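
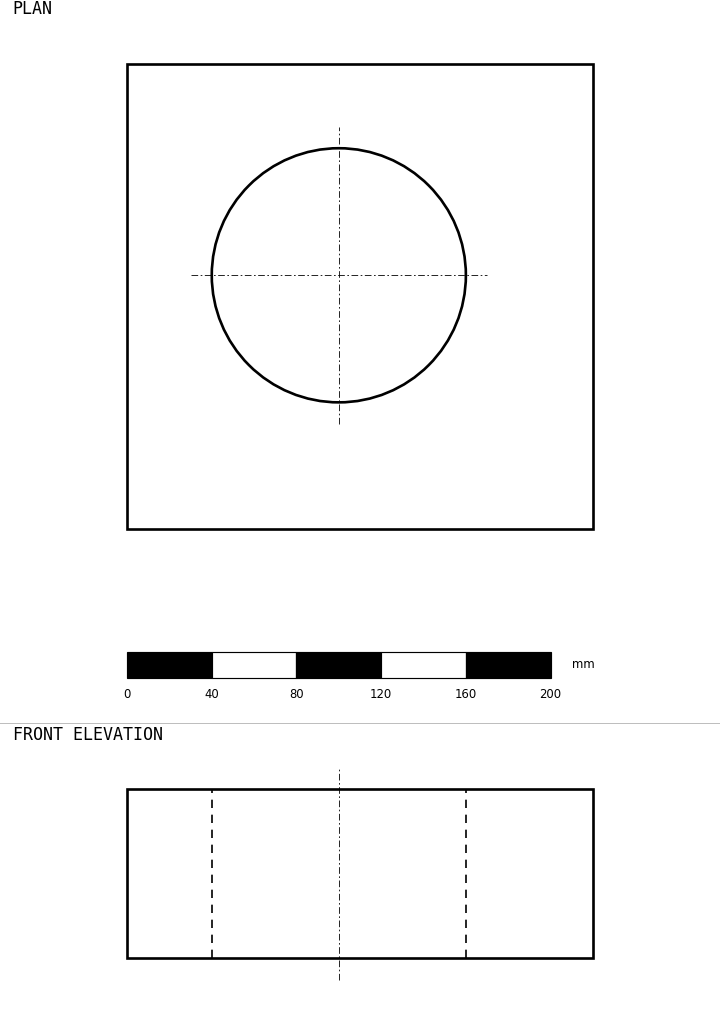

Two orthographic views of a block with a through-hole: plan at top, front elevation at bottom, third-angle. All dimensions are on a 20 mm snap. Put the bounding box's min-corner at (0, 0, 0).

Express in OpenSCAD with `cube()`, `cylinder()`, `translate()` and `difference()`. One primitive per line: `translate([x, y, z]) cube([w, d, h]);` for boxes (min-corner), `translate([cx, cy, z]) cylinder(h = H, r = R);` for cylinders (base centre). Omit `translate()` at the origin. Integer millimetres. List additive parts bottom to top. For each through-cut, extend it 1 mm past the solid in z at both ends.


difference() {
  cube([220, 220, 80]);
  translate([100, 120, -1]) cylinder(h = 82, r = 60);
}


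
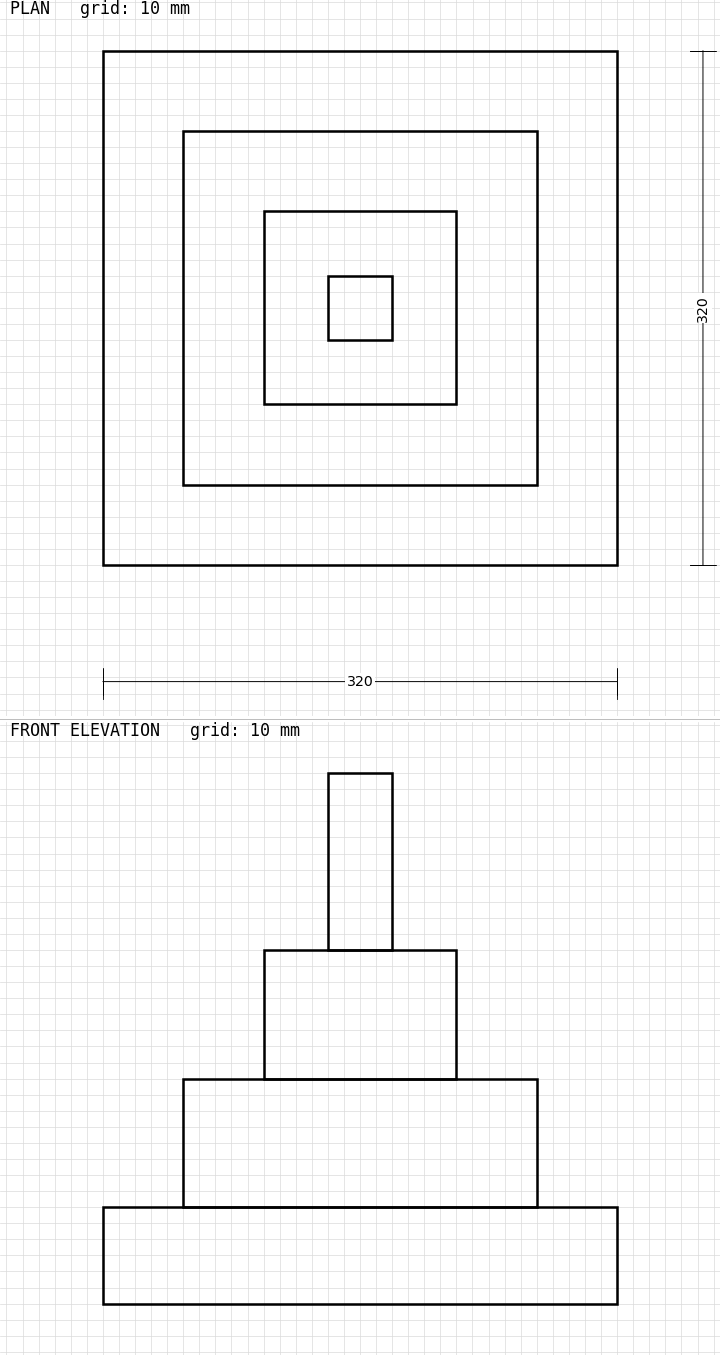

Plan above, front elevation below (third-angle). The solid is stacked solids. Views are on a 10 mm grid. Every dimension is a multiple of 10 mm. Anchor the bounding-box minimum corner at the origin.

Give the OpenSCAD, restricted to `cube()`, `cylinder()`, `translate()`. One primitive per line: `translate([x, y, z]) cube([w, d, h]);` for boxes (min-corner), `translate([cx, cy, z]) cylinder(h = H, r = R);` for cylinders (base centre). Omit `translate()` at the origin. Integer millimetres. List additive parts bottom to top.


cube([320, 320, 60]);
translate([50, 50, 60]) cube([220, 220, 80]);
translate([100, 100, 140]) cube([120, 120, 80]);
translate([140, 140, 220]) cube([40, 40, 110]);


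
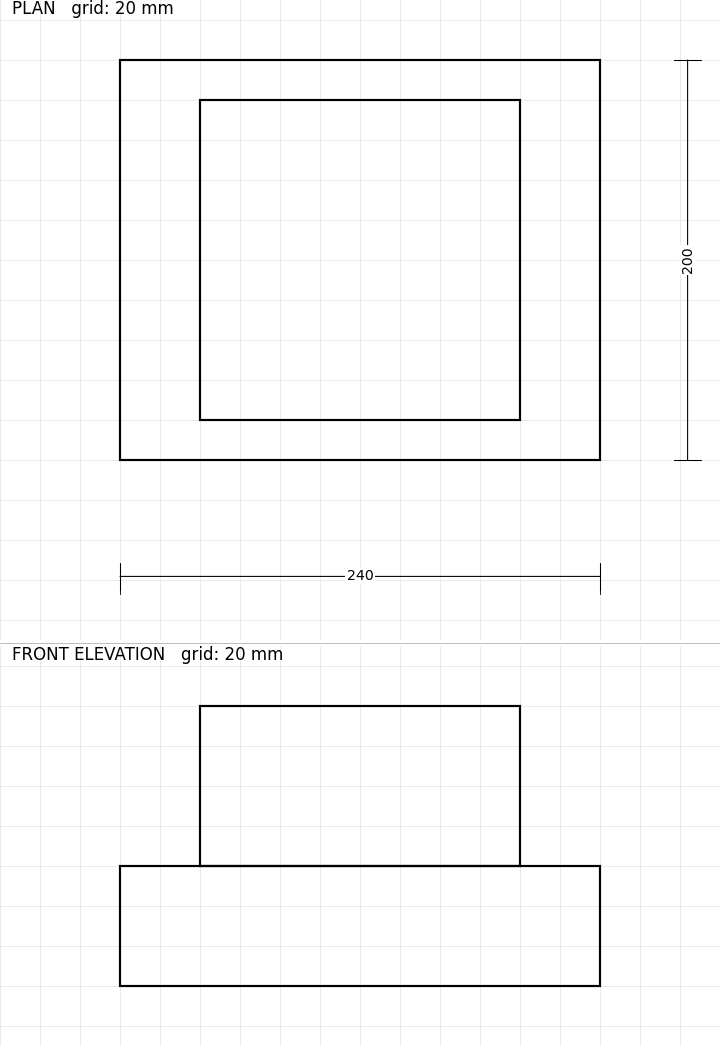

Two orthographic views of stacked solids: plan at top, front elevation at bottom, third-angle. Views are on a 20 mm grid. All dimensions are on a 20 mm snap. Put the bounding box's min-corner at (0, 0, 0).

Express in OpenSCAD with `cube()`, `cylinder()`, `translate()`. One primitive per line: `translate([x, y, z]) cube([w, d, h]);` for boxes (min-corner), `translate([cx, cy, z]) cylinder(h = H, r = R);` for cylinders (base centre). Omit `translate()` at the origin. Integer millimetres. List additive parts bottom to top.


cube([240, 200, 60]);
translate([40, 20, 60]) cube([160, 160, 80]);


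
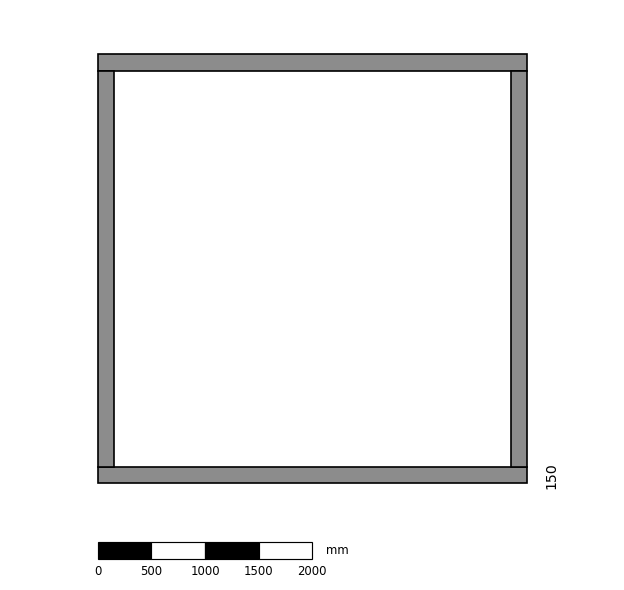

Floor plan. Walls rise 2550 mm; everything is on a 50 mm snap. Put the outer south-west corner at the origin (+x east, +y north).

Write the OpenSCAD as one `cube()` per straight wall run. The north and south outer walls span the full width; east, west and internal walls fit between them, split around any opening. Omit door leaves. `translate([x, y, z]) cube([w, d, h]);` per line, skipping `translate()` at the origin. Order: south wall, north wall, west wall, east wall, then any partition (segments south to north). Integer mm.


cube([4000, 150, 2550]);
translate([0, 3850, 0]) cube([4000, 150, 2550]);
translate([0, 150, 0]) cube([150, 3700, 2550]);
translate([3850, 150, 0]) cube([150, 3700, 2550]);


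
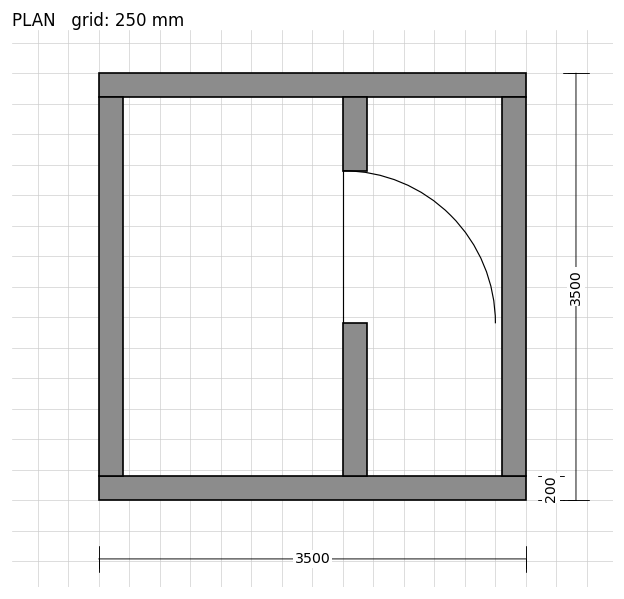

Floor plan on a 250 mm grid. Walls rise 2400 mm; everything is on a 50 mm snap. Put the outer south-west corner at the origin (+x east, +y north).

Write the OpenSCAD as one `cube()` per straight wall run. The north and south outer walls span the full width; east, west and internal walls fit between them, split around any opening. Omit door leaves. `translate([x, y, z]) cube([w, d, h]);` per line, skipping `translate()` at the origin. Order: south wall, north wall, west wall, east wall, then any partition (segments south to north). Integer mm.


cube([3500, 200, 2400]);
translate([0, 3300, 0]) cube([3500, 200, 2400]);
translate([0, 200, 0]) cube([200, 3100, 2400]);
translate([3300, 200, 0]) cube([200, 3100, 2400]);
translate([2000, 200, 0]) cube([200, 1250, 2400]);
translate([2000, 2700, 0]) cube([200, 600, 2400]);


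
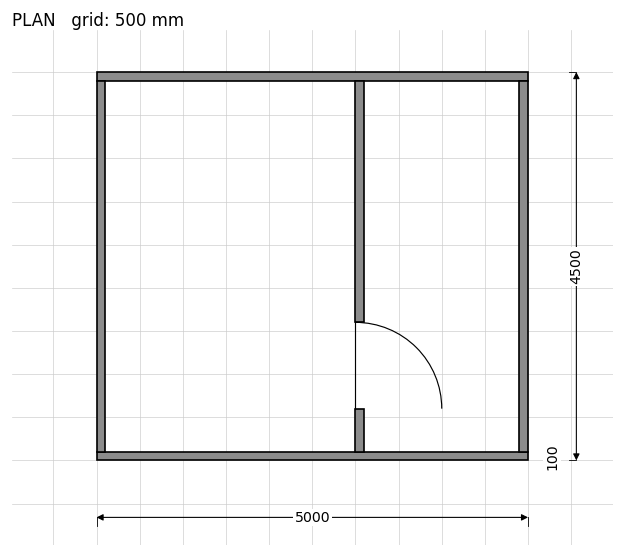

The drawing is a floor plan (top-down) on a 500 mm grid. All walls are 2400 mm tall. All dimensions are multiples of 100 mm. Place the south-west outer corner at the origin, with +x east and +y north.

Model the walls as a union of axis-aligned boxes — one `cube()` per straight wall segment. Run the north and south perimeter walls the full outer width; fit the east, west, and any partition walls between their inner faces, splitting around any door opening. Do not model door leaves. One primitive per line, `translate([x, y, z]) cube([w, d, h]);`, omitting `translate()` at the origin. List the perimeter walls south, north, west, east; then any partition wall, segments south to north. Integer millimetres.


cube([5000, 100, 2400]);
translate([0, 4400, 0]) cube([5000, 100, 2400]);
translate([0, 100, 0]) cube([100, 4300, 2400]);
translate([4900, 100, 0]) cube([100, 4300, 2400]);
translate([3000, 100, 0]) cube([100, 500, 2400]);
translate([3000, 1600, 0]) cube([100, 2800, 2400]);


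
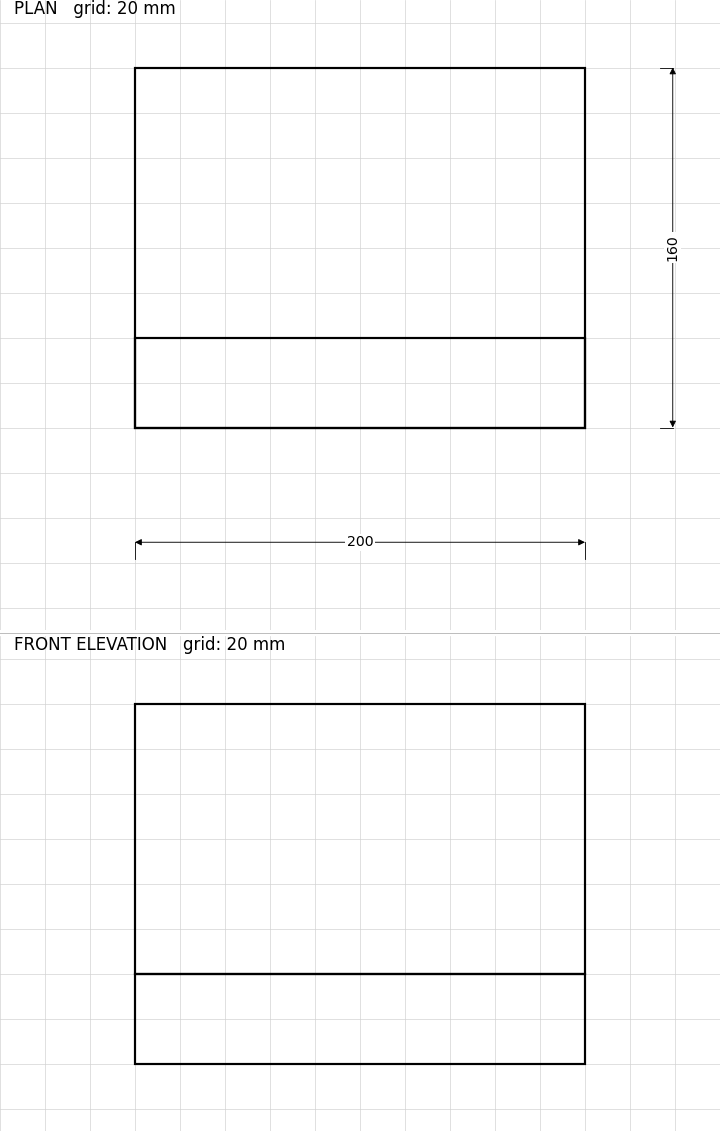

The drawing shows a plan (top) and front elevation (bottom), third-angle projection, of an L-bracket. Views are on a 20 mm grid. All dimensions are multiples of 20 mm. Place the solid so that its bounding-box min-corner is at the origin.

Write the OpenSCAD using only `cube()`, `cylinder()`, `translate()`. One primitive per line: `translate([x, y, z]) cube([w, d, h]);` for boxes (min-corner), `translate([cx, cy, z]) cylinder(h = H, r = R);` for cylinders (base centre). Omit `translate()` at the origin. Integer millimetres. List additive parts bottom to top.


cube([200, 160, 40]);
translate([0, 0, 40]) cube([200, 40, 120]);


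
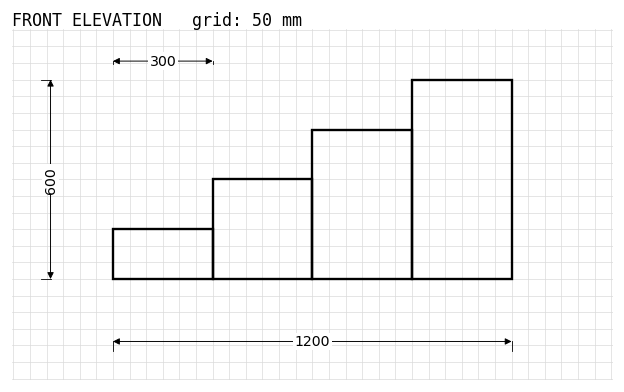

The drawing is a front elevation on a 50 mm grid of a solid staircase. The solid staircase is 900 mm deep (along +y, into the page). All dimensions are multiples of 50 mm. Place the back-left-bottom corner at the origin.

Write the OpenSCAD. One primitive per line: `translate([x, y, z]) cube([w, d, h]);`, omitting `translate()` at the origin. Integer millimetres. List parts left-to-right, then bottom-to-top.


cube([300, 900, 150]);
translate([300, 0, 0]) cube([300, 900, 300]);
translate([600, 0, 0]) cube([300, 900, 450]);
translate([900, 0, 0]) cube([300, 900, 600]);


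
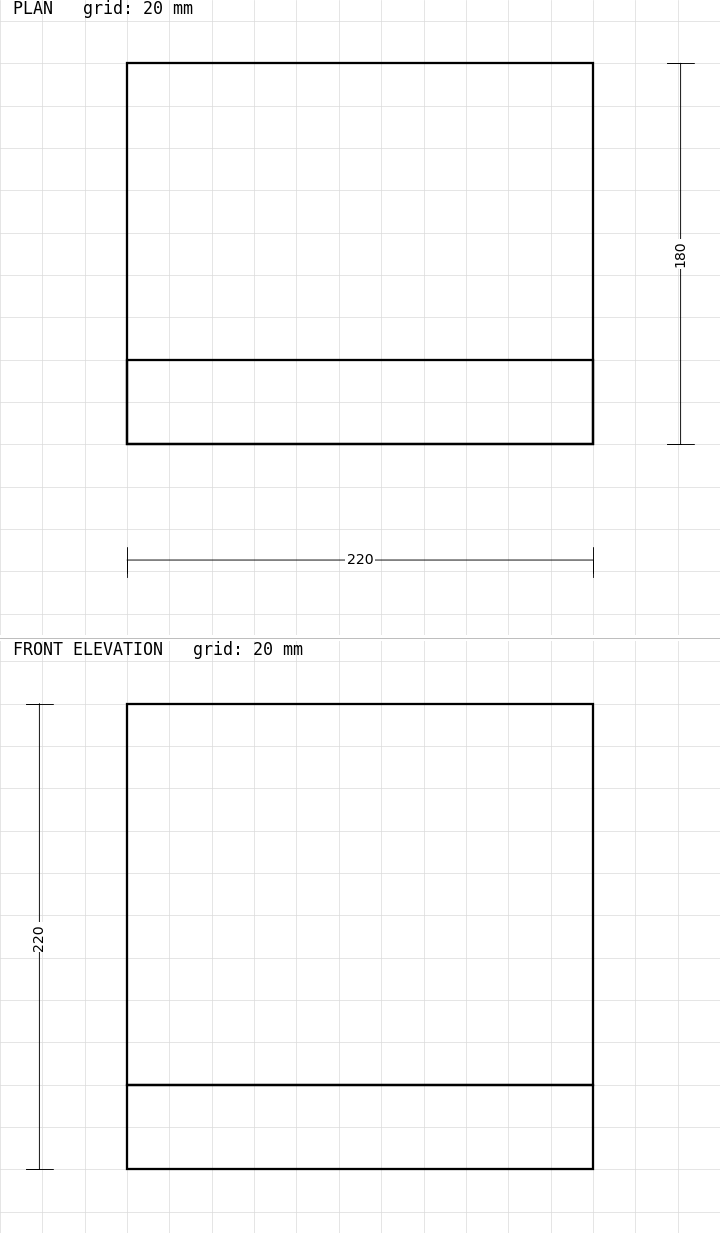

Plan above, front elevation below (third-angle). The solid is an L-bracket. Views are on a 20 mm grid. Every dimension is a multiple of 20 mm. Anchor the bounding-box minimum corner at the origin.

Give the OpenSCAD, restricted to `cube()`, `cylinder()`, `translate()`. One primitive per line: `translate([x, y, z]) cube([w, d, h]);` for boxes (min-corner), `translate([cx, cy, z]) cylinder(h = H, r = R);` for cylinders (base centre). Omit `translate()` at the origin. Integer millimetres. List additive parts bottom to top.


cube([220, 180, 40]);
translate([0, 0, 40]) cube([220, 40, 180]);


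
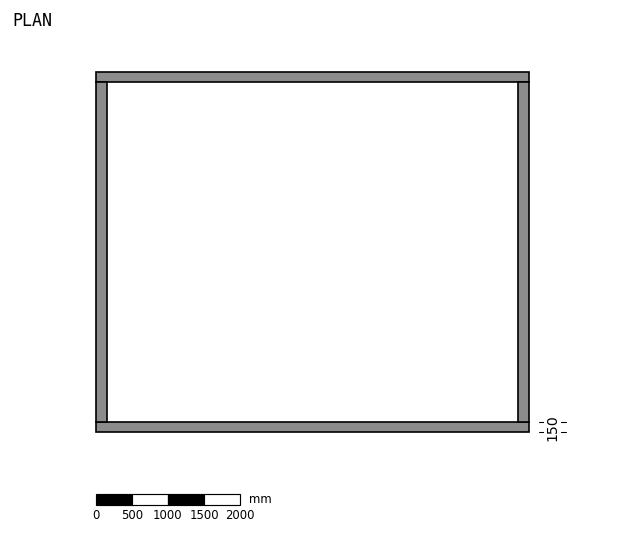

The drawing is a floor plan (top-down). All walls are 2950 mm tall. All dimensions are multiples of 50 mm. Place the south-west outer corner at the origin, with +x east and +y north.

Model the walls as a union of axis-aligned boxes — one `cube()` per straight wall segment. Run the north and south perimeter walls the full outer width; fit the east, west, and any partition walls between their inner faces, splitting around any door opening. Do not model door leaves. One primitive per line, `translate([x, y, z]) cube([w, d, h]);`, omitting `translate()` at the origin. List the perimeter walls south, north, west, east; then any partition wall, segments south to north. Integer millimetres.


cube([6000, 150, 2950]);
translate([0, 4850, 0]) cube([6000, 150, 2950]);
translate([0, 150, 0]) cube([150, 4700, 2950]);
translate([5850, 150, 0]) cube([150, 4700, 2950]);


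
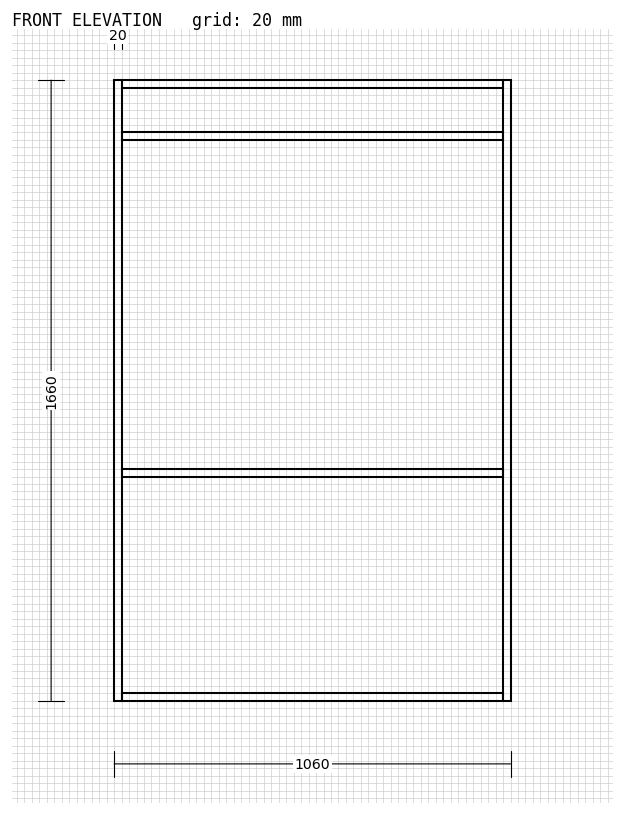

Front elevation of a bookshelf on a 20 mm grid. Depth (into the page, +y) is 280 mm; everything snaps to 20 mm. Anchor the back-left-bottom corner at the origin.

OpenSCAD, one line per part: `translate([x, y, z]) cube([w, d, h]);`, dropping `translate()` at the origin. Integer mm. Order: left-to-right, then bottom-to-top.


cube([20, 280, 1660]);
translate([20, 0, 0]) cube([1020, 280, 20]);
translate([20, 0, 600]) cube([1020, 280, 20]);
translate([20, 0, 1500]) cube([1020, 280, 20]);
translate([20, 0, 1640]) cube([1020, 280, 20]);
translate([1040, 0, 0]) cube([20, 280, 1660]);


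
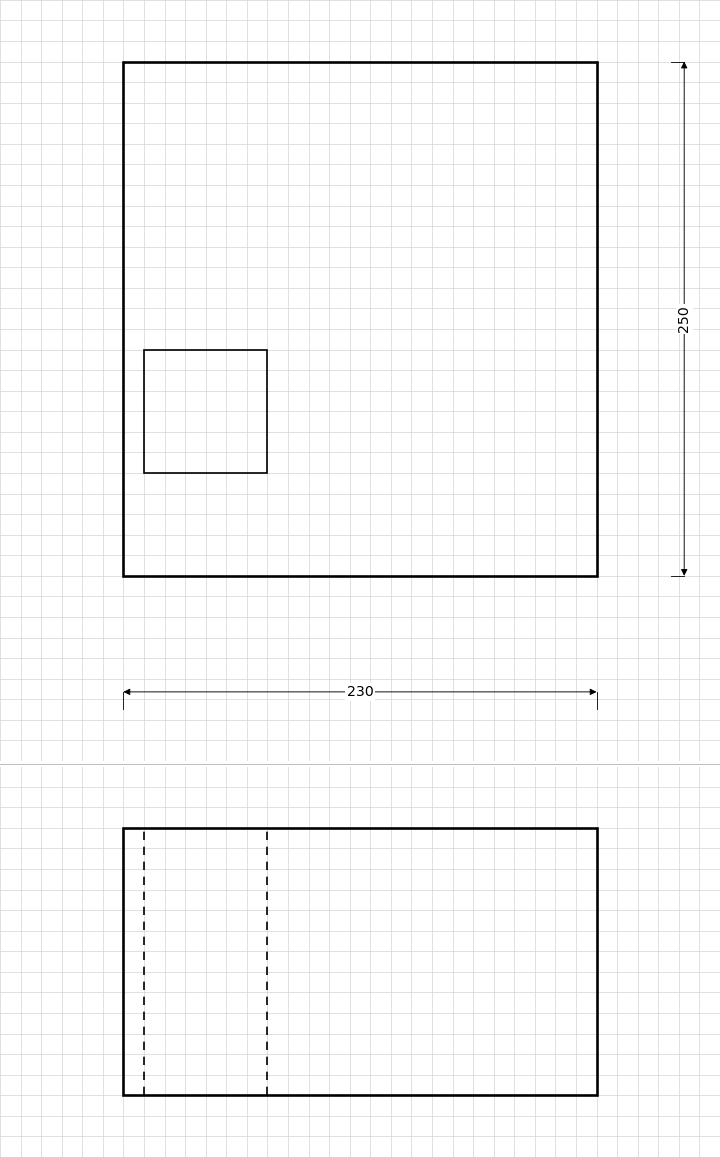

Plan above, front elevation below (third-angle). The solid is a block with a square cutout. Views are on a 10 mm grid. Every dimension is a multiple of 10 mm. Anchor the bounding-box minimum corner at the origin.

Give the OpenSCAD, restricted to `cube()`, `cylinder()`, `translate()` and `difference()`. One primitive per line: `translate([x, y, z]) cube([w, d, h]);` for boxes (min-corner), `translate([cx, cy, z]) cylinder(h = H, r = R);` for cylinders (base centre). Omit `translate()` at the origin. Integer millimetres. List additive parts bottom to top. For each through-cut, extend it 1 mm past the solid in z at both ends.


difference() {
  cube([230, 250, 130]);
  translate([10, 50, -1]) cube([60, 60, 132]);
}


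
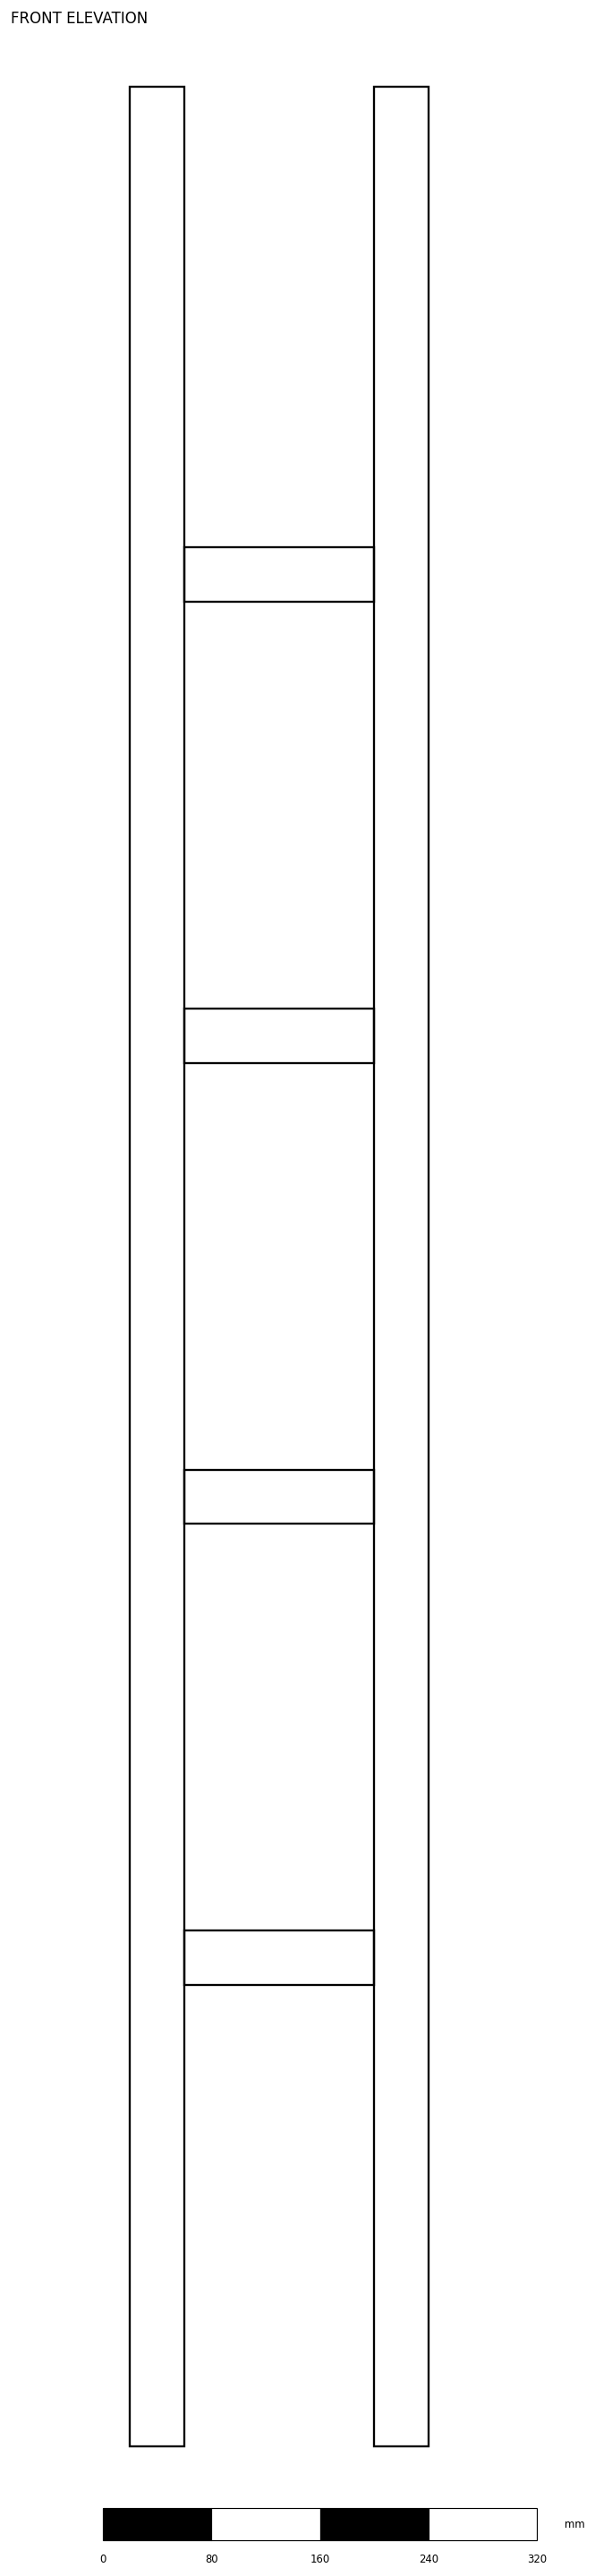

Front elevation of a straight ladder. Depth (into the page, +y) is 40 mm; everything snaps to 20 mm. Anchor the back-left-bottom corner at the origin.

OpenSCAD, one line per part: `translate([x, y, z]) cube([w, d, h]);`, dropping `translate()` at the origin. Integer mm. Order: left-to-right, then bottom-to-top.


cube([40, 40, 1740]);
translate([40, 0, 340]) cube([140, 40, 40]);
translate([40, 0, 680]) cube([140, 40, 40]);
translate([40, 0, 1020]) cube([140, 40, 40]);
translate([40, 0, 1360]) cube([140, 40, 40]);
translate([180, 0, 0]) cube([40, 40, 1740]);


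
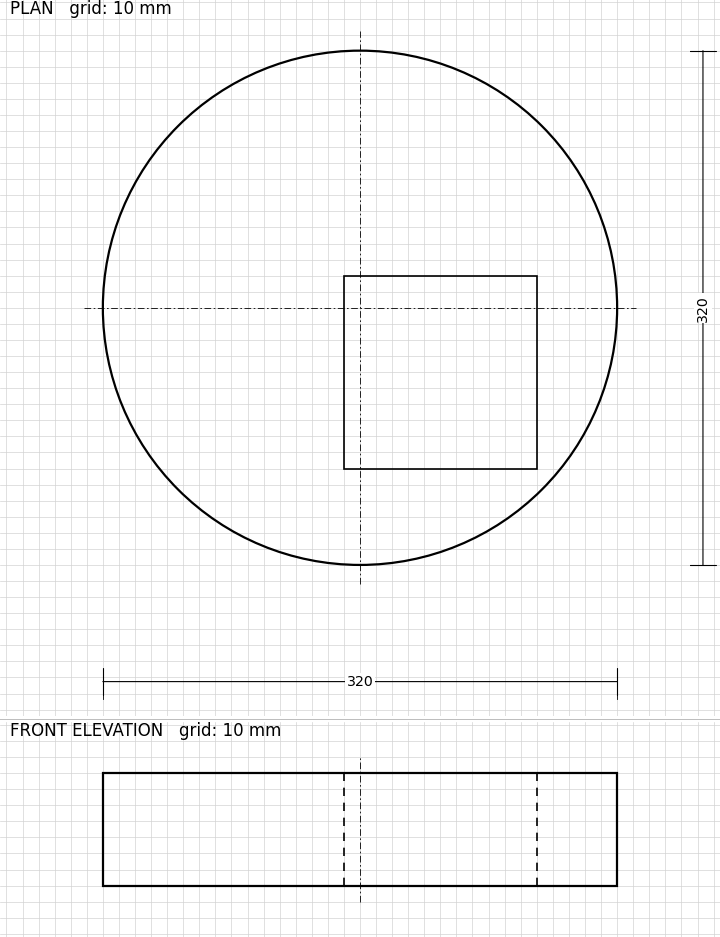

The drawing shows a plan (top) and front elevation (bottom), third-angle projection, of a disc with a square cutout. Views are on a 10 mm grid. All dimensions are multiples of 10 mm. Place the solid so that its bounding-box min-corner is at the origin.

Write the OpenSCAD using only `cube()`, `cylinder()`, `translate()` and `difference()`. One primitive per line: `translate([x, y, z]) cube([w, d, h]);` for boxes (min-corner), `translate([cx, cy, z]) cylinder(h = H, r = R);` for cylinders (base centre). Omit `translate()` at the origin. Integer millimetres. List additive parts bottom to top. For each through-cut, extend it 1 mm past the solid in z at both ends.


difference() {
  translate([160, 160, 0]) cylinder(h = 70, r = 160);
  translate([150, 60, -1]) cube([120, 120, 72]);
}


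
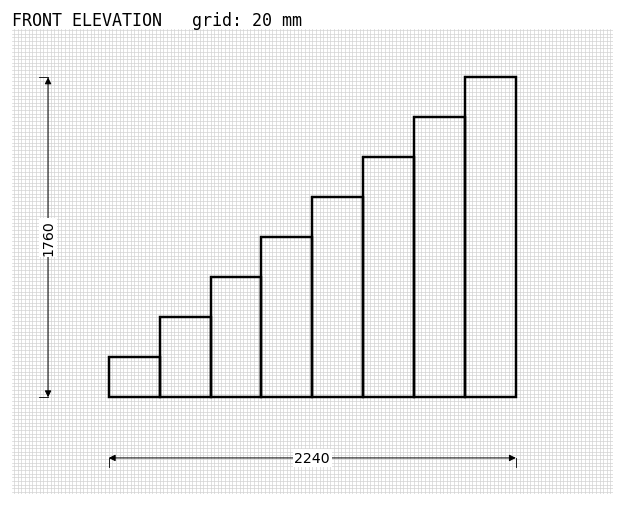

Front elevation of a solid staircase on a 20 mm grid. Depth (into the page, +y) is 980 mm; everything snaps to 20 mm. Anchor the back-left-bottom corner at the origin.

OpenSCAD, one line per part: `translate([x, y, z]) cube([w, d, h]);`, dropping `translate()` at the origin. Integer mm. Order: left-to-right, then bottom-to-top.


cube([280, 980, 220]);
translate([280, 0, 0]) cube([280, 980, 440]);
translate([560, 0, 0]) cube([280, 980, 660]);
translate([840, 0, 0]) cube([280, 980, 880]);
translate([1120, 0, 0]) cube([280, 980, 1100]);
translate([1400, 0, 0]) cube([280, 980, 1320]);
translate([1680, 0, 0]) cube([280, 980, 1540]);
translate([1960, 0, 0]) cube([280, 980, 1760]);


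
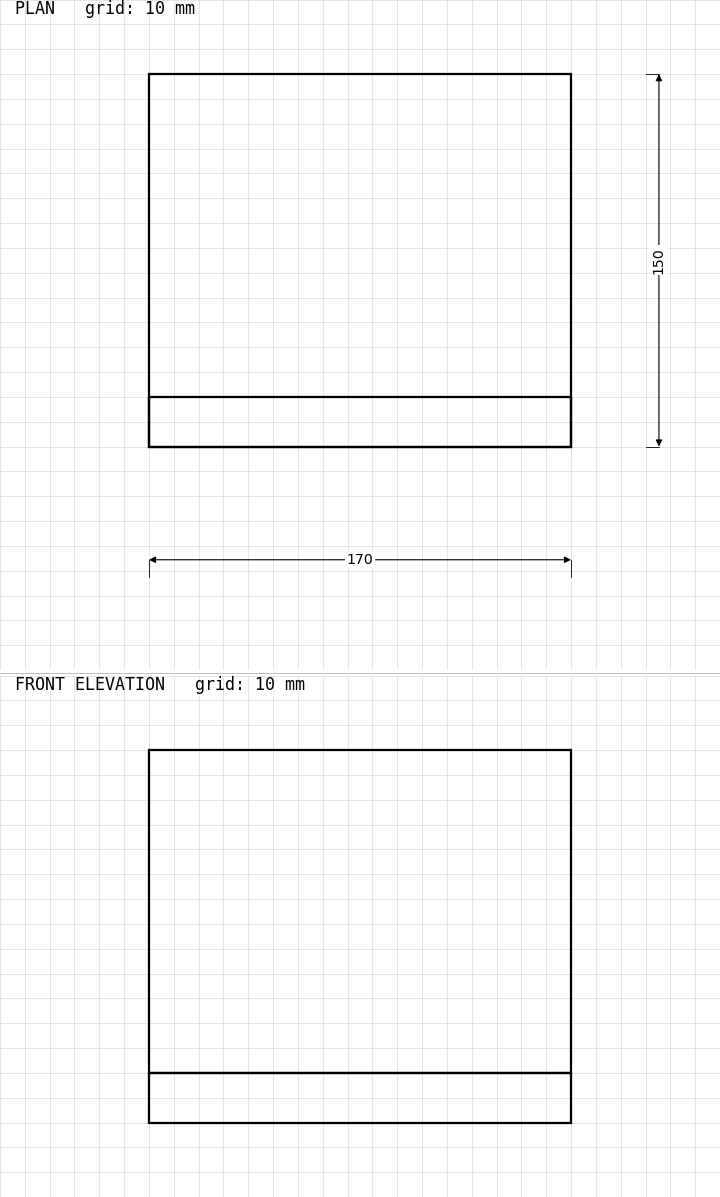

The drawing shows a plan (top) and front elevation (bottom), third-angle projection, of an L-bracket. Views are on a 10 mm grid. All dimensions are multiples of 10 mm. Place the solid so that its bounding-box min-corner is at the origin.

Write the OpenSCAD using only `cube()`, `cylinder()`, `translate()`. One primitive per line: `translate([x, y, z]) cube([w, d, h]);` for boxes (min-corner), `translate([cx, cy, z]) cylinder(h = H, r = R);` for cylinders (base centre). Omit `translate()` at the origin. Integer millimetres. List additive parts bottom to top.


cube([170, 150, 20]);
translate([0, 0, 20]) cube([170, 20, 130]);


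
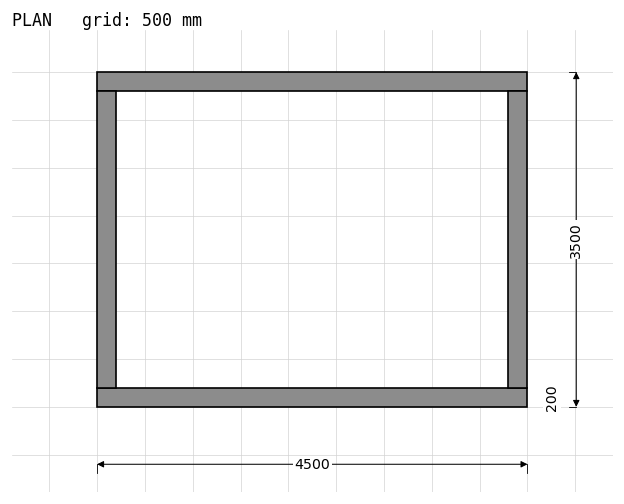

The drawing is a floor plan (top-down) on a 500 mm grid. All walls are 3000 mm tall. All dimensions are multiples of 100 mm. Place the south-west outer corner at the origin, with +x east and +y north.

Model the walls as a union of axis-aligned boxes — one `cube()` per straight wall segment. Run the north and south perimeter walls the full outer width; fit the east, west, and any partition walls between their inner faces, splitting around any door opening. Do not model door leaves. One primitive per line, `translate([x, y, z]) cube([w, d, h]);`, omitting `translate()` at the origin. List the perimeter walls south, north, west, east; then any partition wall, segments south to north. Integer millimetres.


cube([4500, 200, 3000]);
translate([0, 3300, 0]) cube([4500, 200, 3000]);
translate([0, 200, 0]) cube([200, 3100, 3000]);
translate([4300, 200, 0]) cube([200, 3100, 3000]);


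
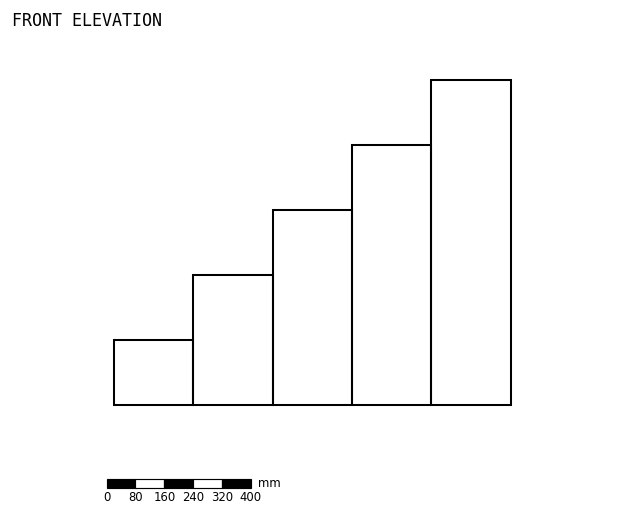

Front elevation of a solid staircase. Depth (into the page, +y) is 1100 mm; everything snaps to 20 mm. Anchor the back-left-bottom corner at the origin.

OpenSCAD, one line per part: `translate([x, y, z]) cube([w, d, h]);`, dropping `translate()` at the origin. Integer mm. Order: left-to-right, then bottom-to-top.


cube([220, 1100, 180]);
translate([220, 0, 0]) cube([220, 1100, 360]);
translate([440, 0, 0]) cube([220, 1100, 540]);
translate([660, 0, 0]) cube([220, 1100, 720]);
translate([880, 0, 0]) cube([220, 1100, 900]);


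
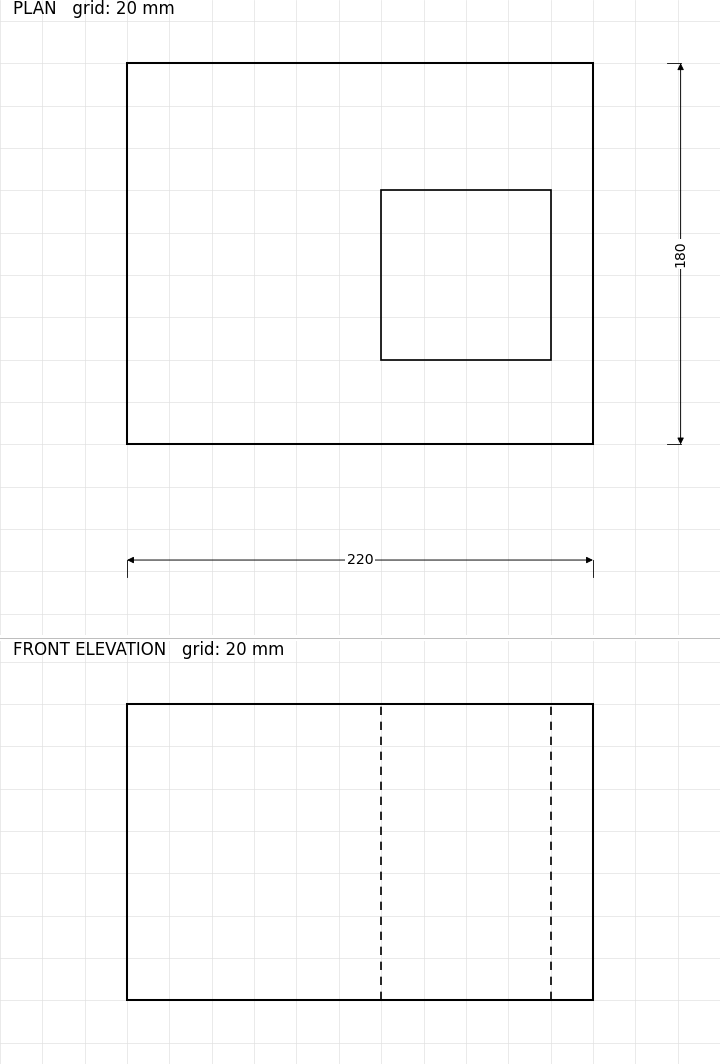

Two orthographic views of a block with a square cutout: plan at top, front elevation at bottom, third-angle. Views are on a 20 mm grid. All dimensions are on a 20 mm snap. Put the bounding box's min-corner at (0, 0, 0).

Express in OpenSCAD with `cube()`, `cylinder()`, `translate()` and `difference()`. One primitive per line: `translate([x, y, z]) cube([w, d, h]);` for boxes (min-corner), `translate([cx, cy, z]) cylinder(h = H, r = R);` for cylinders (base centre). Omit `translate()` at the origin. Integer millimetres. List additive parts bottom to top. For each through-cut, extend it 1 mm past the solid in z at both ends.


difference() {
  cube([220, 180, 140]);
  translate([120, 40, -1]) cube([80, 80, 142]);
}


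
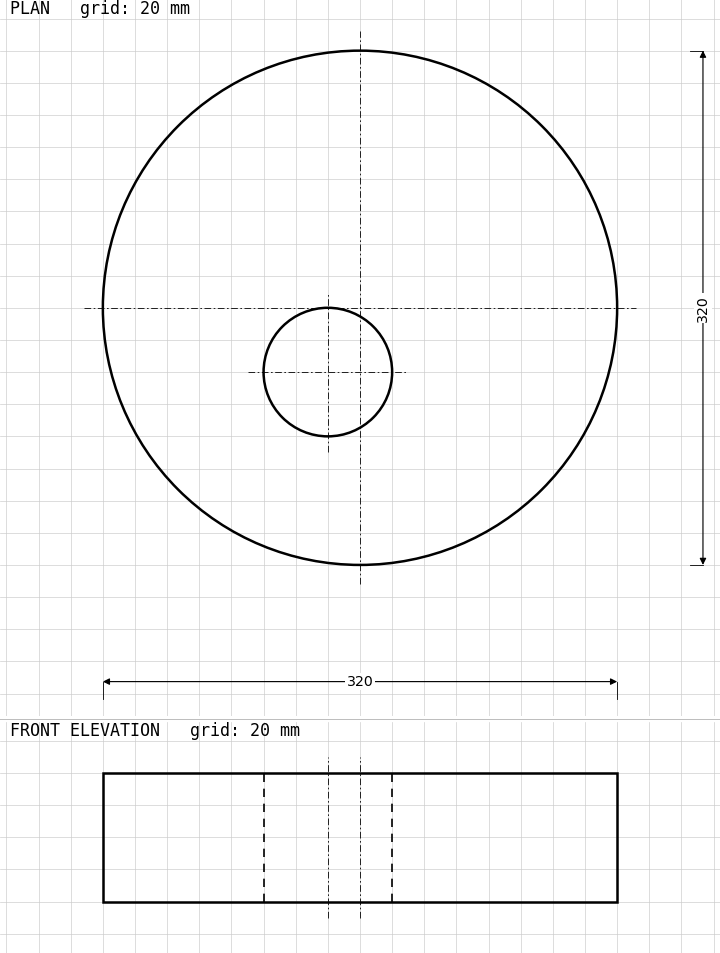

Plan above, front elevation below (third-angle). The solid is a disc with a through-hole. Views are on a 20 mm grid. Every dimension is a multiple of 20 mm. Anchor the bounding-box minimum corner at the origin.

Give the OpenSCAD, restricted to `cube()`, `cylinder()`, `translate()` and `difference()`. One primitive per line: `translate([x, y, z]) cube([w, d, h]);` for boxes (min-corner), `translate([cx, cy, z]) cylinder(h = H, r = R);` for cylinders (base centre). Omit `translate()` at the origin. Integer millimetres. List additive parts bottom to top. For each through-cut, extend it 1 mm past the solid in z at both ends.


difference() {
  translate([160, 160, 0]) cylinder(h = 80, r = 160);
  translate([140, 120, -1]) cylinder(h = 82, r = 40);
}


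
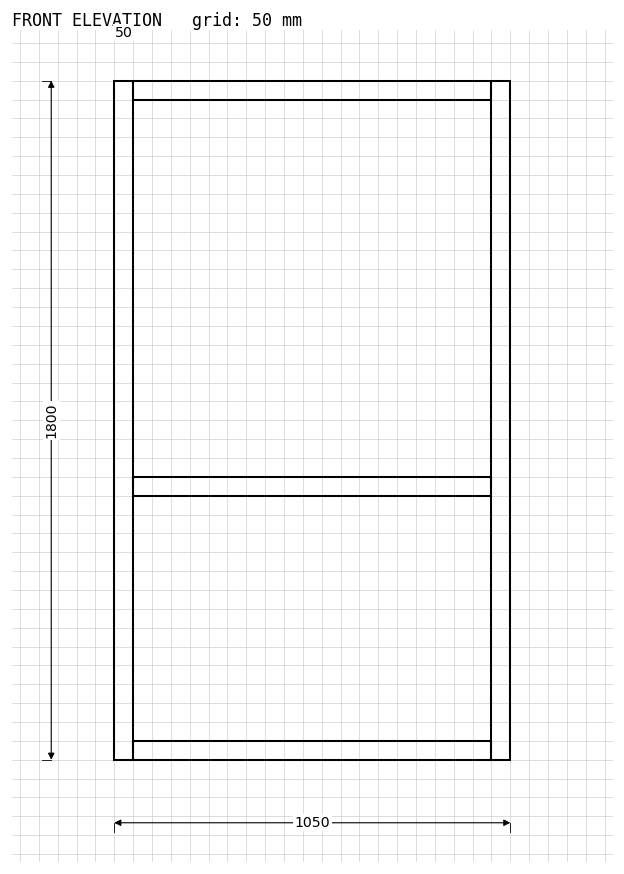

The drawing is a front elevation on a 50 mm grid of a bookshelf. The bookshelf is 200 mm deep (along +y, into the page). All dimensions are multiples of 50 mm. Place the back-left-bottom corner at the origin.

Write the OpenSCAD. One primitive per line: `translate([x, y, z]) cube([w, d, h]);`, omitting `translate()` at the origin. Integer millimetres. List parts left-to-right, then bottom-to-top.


cube([50, 200, 1800]);
translate([50, 0, 0]) cube([950, 200, 50]);
translate([50, 0, 700]) cube([950, 200, 50]);
translate([50, 0, 1750]) cube([950, 200, 50]);
translate([1000, 0, 0]) cube([50, 200, 1800]);


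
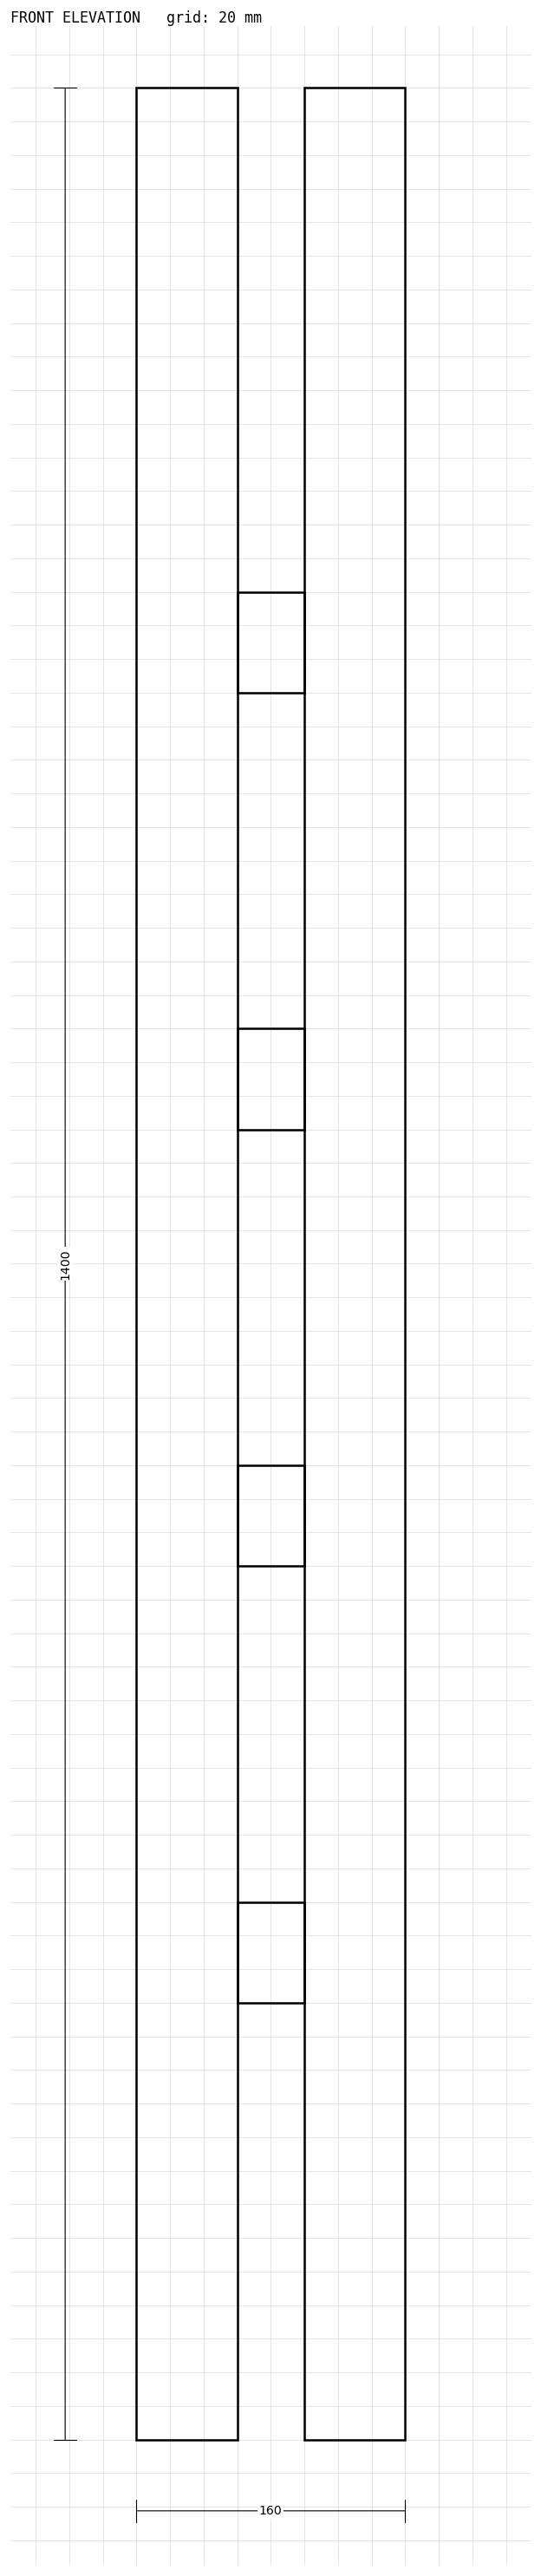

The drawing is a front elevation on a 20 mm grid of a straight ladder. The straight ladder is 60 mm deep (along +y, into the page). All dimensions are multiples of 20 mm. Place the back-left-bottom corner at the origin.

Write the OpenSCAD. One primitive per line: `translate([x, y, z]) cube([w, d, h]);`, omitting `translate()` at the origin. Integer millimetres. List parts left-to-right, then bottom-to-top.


cube([60, 60, 1400]);
translate([60, 0, 260]) cube([40, 60, 60]);
translate([60, 0, 520]) cube([40, 60, 60]);
translate([60, 0, 780]) cube([40, 60, 60]);
translate([60, 0, 1040]) cube([40, 60, 60]);
translate([100, 0, 0]) cube([60, 60, 1400]);


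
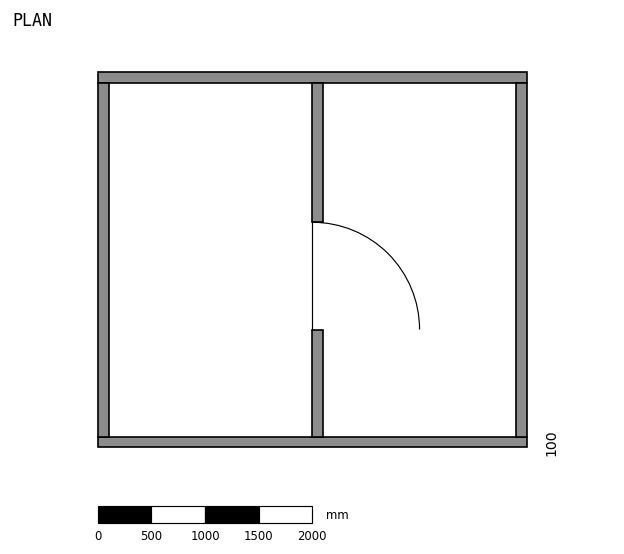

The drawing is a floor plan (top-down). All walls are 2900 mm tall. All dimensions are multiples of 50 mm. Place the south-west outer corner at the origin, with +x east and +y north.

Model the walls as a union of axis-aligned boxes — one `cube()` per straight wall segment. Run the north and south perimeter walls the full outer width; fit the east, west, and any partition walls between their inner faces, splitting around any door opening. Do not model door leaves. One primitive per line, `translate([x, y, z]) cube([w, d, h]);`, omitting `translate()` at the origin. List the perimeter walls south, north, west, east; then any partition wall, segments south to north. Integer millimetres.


cube([4000, 100, 2900]);
translate([0, 3400, 0]) cube([4000, 100, 2900]);
translate([0, 100, 0]) cube([100, 3300, 2900]);
translate([3900, 100, 0]) cube([100, 3300, 2900]);
translate([2000, 100, 0]) cube([100, 1000, 2900]);
translate([2000, 2100, 0]) cube([100, 1300, 2900]);


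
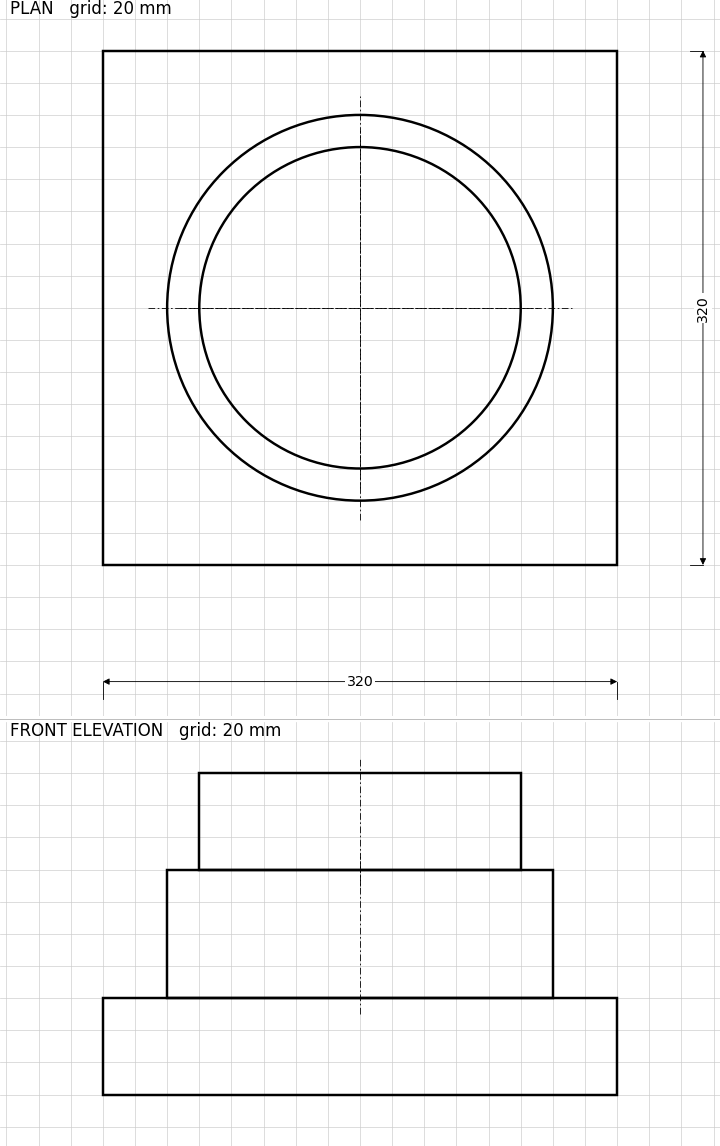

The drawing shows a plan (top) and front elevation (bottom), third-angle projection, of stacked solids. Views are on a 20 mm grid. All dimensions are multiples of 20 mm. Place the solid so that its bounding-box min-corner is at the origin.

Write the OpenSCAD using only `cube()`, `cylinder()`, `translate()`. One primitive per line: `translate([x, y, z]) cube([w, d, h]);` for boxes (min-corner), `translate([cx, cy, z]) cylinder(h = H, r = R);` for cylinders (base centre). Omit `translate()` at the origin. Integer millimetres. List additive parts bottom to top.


cube([320, 320, 60]);
translate([160, 160, 60]) cylinder(h = 80, r = 120);
translate([160, 160, 140]) cylinder(h = 60, r = 100);


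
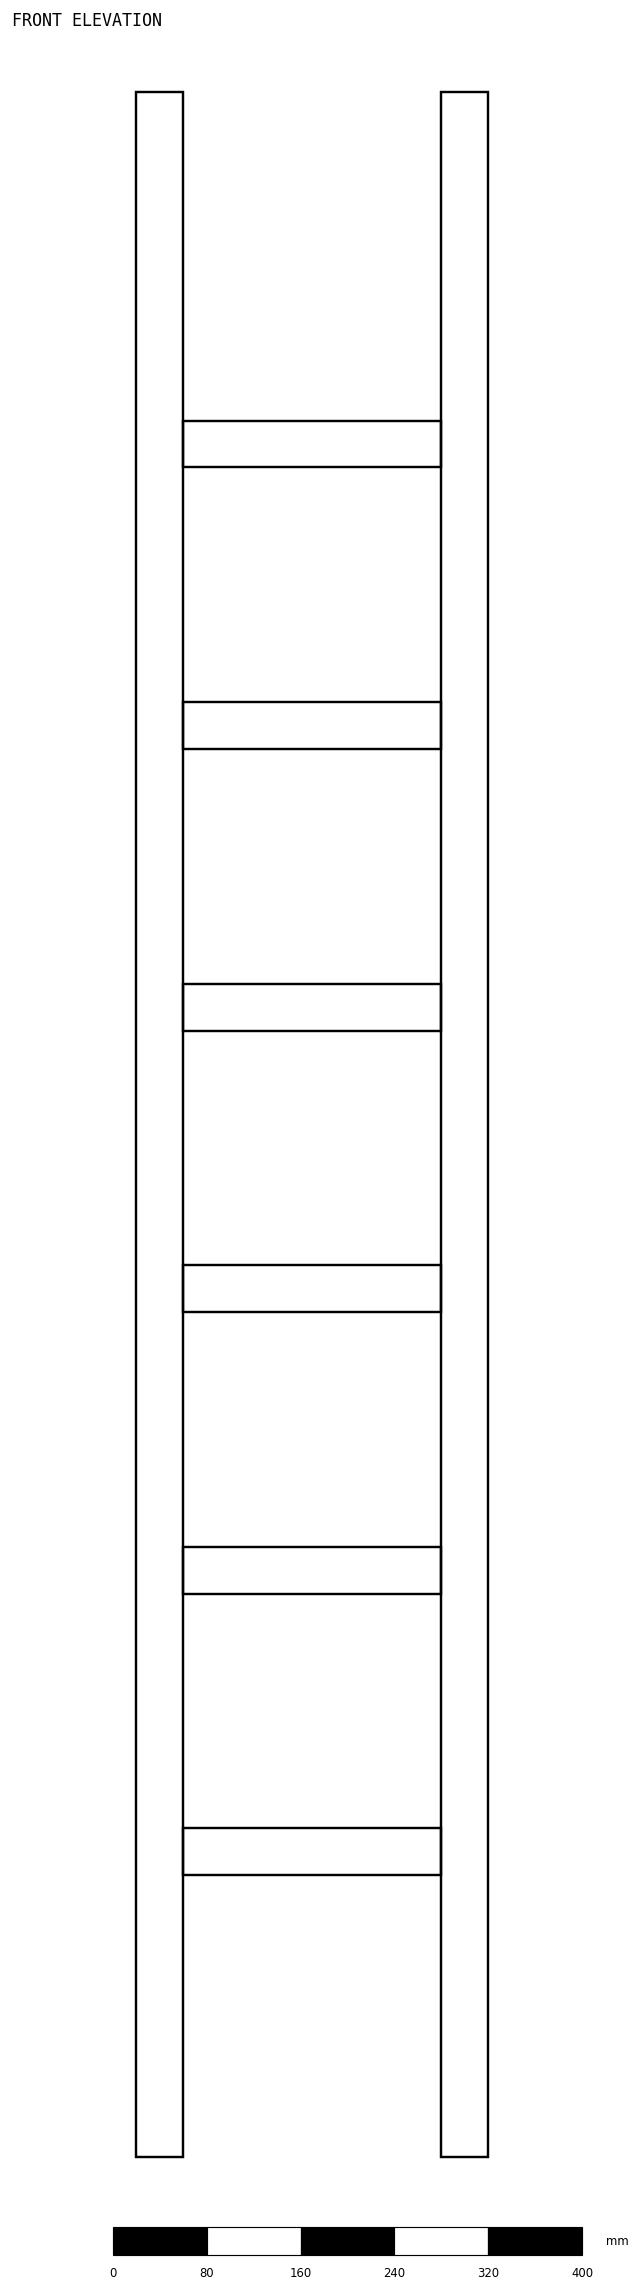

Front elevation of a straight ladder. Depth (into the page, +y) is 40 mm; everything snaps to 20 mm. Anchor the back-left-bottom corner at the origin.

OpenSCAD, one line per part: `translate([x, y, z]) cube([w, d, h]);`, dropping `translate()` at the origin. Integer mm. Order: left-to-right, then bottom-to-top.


cube([40, 40, 1760]);
translate([40, 0, 240]) cube([220, 40, 40]);
translate([40, 0, 480]) cube([220, 40, 40]);
translate([40, 0, 720]) cube([220, 40, 40]);
translate([40, 0, 960]) cube([220, 40, 40]);
translate([40, 0, 1200]) cube([220, 40, 40]);
translate([40, 0, 1440]) cube([220, 40, 40]);
translate([260, 0, 0]) cube([40, 40, 1760]);


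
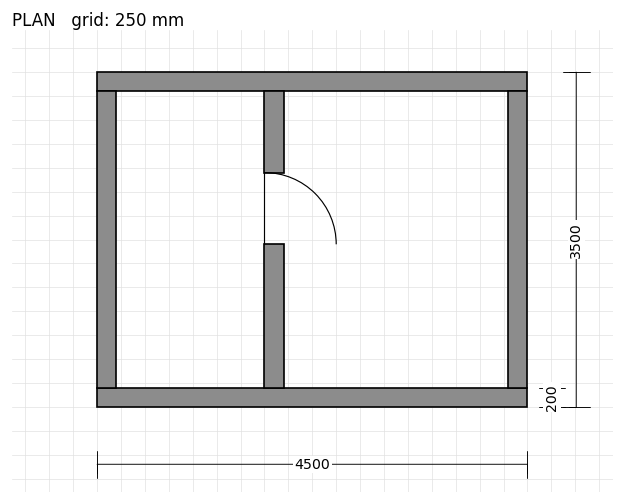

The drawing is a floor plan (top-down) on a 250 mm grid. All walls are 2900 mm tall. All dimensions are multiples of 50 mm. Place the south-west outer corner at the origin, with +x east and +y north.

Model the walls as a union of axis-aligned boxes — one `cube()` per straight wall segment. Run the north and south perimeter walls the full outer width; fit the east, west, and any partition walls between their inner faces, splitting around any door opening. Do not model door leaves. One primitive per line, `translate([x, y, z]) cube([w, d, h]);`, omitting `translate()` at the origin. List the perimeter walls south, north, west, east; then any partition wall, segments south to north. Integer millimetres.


cube([4500, 200, 2900]);
translate([0, 3300, 0]) cube([4500, 200, 2900]);
translate([0, 200, 0]) cube([200, 3100, 2900]);
translate([4300, 200, 0]) cube([200, 3100, 2900]);
translate([1750, 200, 0]) cube([200, 1500, 2900]);
translate([1750, 2450, 0]) cube([200, 850, 2900]);


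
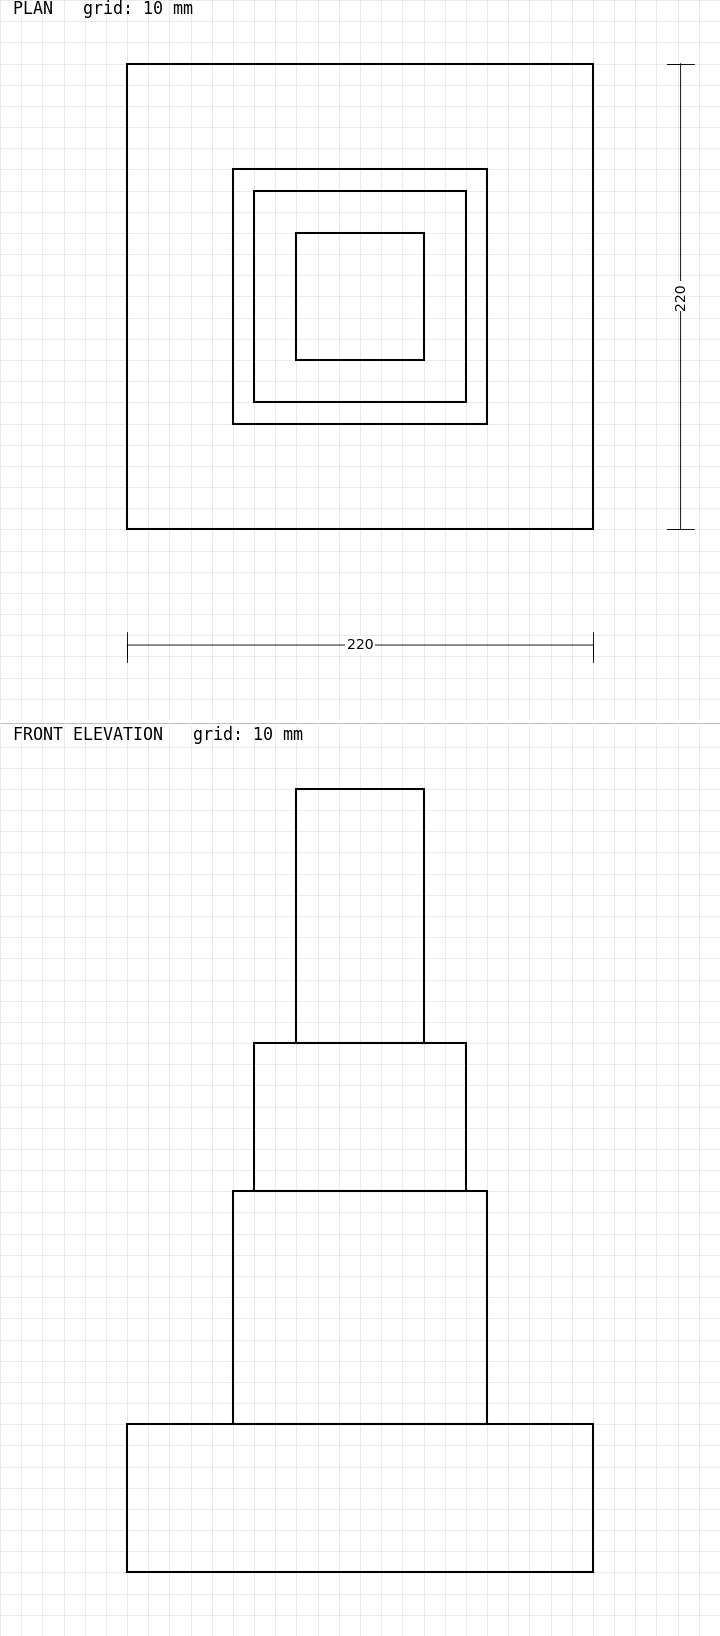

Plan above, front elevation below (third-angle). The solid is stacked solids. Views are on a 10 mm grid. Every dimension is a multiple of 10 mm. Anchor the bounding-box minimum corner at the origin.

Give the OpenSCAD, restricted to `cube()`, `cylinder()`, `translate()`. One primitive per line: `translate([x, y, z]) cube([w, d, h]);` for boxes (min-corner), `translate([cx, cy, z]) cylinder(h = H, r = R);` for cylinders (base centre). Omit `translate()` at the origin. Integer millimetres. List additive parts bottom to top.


cube([220, 220, 70]);
translate([50, 50, 70]) cube([120, 120, 110]);
translate([60, 60, 180]) cube([100, 100, 70]);
translate([80, 80, 250]) cube([60, 60, 120]);


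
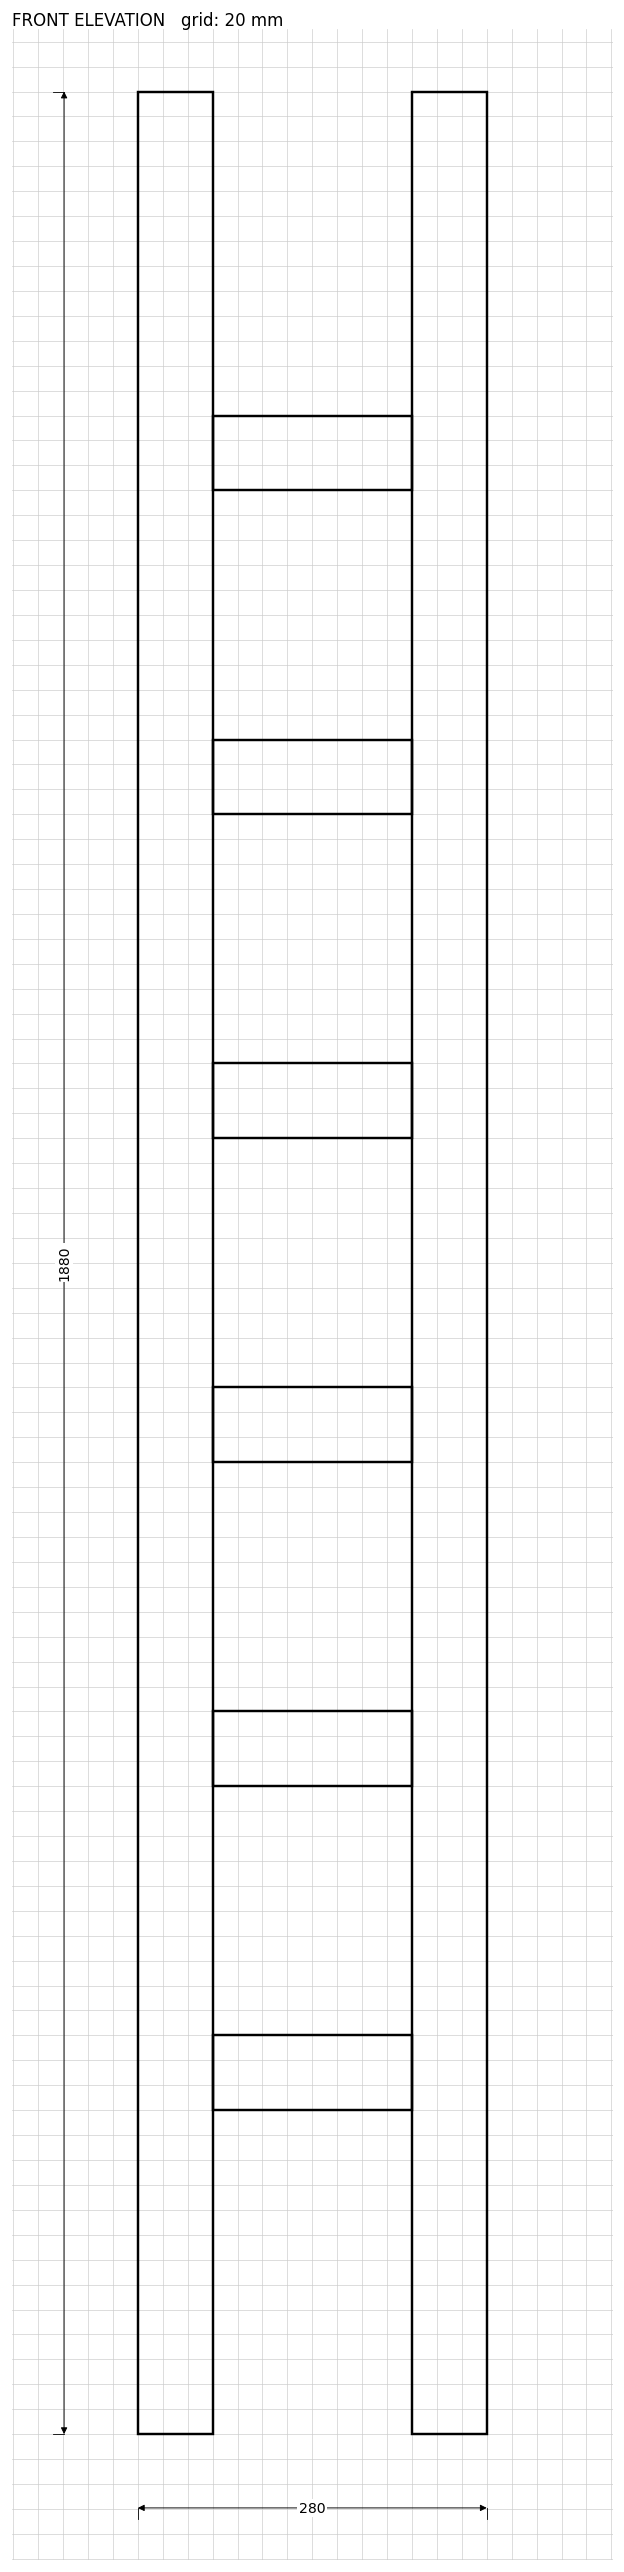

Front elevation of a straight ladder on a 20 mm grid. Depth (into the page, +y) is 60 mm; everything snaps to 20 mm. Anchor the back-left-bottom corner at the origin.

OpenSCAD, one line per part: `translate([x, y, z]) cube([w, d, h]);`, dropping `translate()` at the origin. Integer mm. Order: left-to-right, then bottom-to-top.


cube([60, 60, 1880]);
translate([60, 0, 260]) cube([160, 60, 60]);
translate([60, 0, 520]) cube([160, 60, 60]);
translate([60, 0, 780]) cube([160, 60, 60]);
translate([60, 0, 1040]) cube([160, 60, 60]);
translate([60, 0, 1300]) cube([160, 60, 60]);
translate([60, 0, 1560]) cube([160, 60, 60]);
translate([220, 0, 0]) cube([60, 60, 1880]);


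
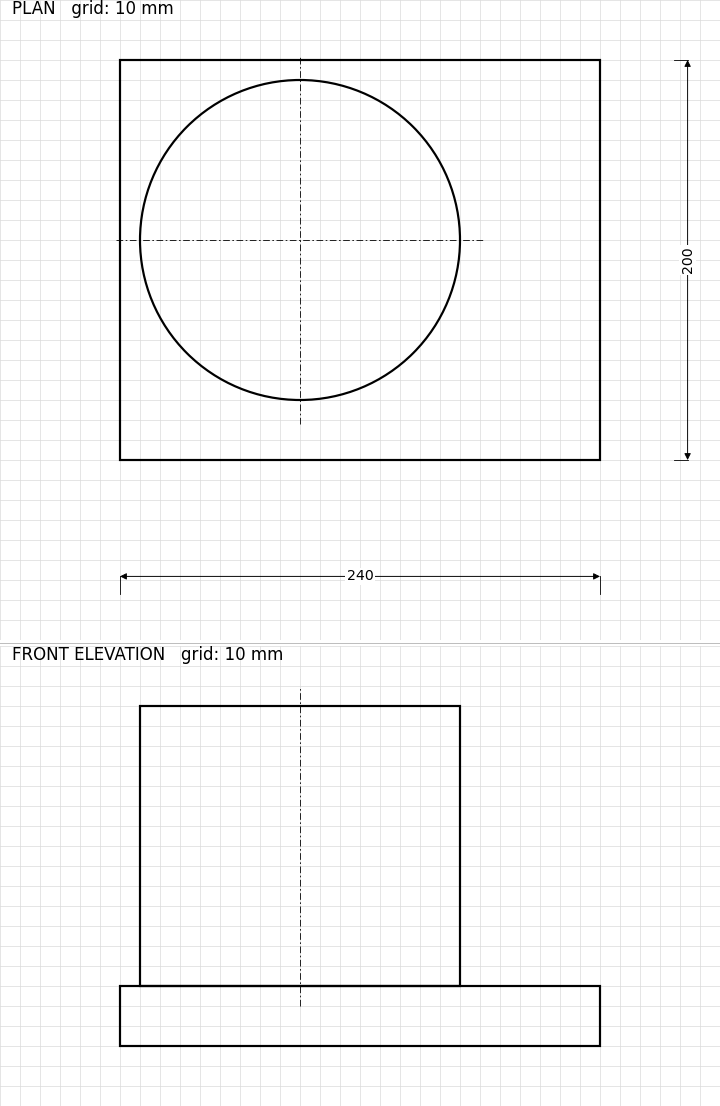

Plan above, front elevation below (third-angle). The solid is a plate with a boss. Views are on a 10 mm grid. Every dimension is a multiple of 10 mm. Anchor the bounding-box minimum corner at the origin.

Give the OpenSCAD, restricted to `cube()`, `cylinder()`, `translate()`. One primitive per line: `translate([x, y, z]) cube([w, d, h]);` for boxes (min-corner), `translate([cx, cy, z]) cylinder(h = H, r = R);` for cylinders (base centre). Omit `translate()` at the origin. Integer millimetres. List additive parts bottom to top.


cube([240, 200, 30]);
translate([90, 110, 30]) cylinder(h = 140, r = 80);


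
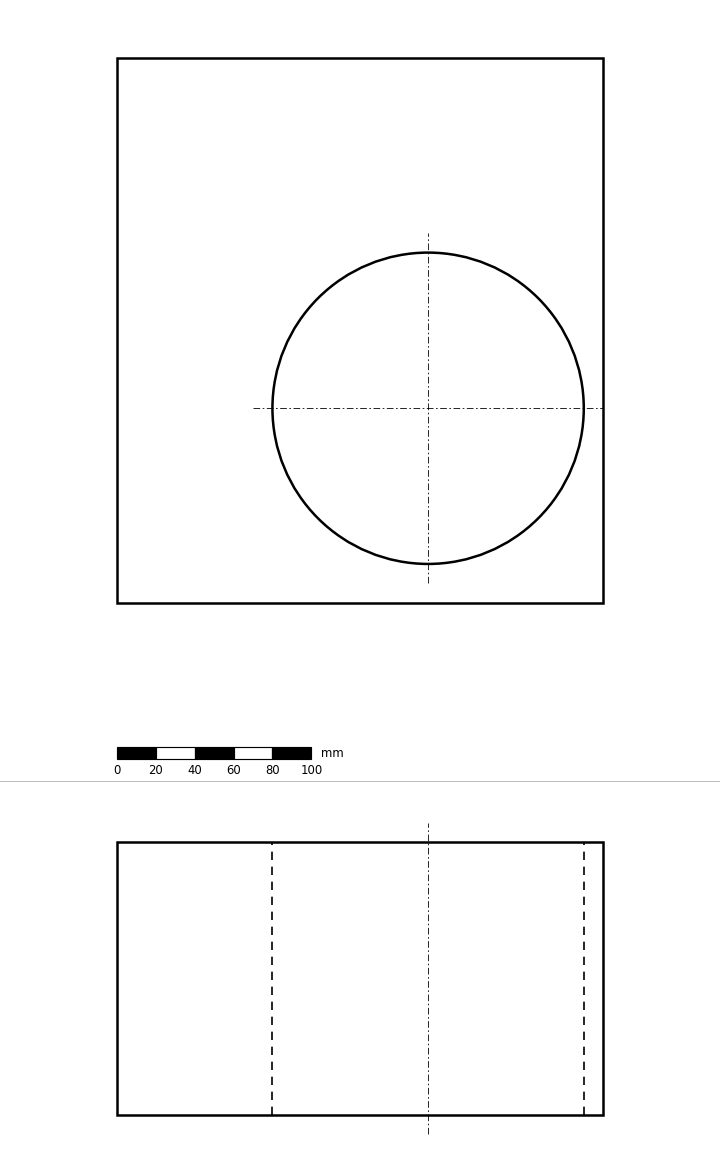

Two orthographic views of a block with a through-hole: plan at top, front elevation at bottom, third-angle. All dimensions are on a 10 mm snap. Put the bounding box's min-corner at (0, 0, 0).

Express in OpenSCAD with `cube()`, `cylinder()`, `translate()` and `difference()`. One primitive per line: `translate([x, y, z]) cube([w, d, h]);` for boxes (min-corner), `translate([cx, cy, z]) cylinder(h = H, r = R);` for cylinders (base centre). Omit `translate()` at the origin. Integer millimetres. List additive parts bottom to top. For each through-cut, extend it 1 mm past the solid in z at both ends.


difference() {
  cube([250, 280, 140]);
  translate([160, 100, -1]) cylinder(h = 142, r = 80);
}


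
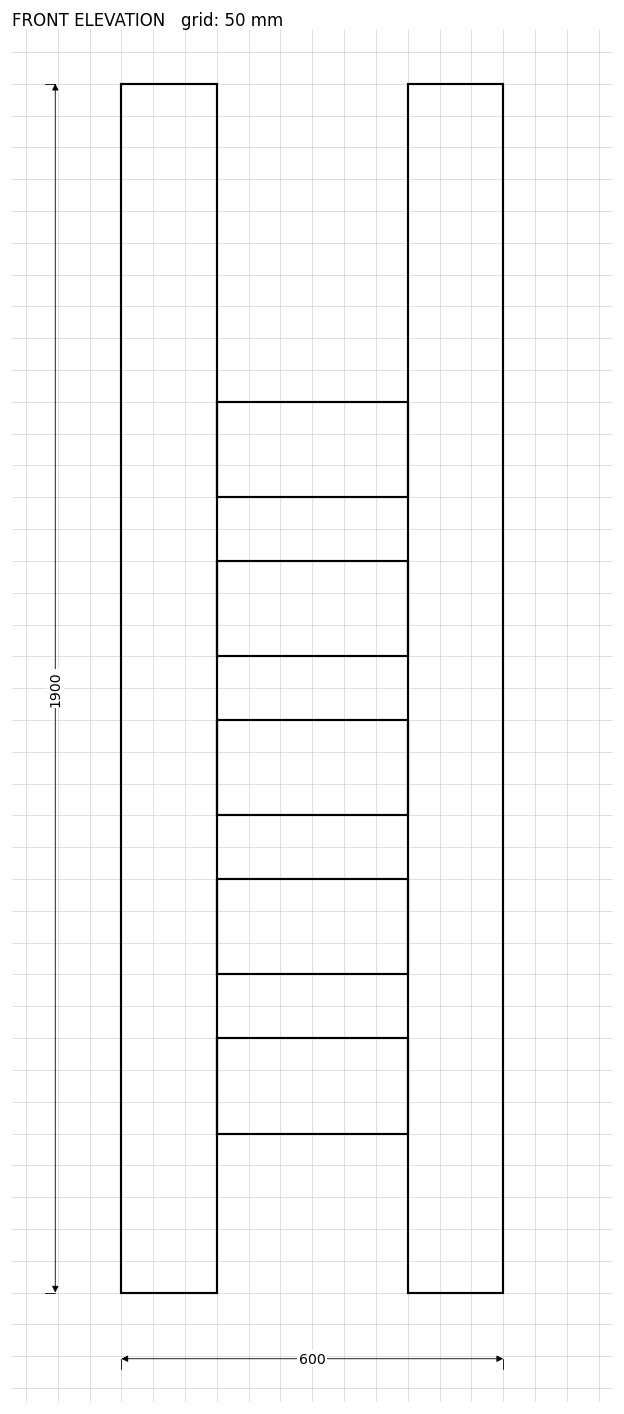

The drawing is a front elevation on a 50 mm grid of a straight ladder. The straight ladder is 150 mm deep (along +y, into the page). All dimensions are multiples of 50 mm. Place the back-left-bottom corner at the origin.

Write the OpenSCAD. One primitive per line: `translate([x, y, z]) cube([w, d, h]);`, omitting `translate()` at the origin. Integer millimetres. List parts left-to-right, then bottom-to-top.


cube([150, 150, 1900]);
translate([150, 0, 250]) cube([300, 150, 150]);
translate([150, 0, 500]) cube([300, 150, 150]);
translate([150, 0, 750]) cube([300, 150, 150]);
translate([150, 0, 1000]) cube([300, 150, 150]);
translate([150, 0, 1250]) cube([300, 150, 150]);
translate([450, 0, 0]) cube([150, 150, 1900]);
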